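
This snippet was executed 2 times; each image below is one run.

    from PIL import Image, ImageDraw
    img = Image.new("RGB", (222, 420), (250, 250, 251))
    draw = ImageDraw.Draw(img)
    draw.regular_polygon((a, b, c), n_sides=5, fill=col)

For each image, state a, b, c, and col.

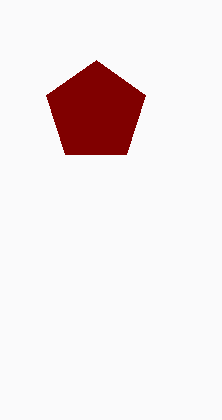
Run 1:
a = 96, b = 112, c = 52, col = 'maroon'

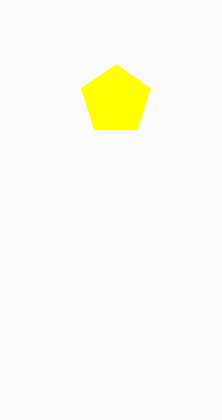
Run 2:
a = 116
b = 100
c = 36
col = 'yellow'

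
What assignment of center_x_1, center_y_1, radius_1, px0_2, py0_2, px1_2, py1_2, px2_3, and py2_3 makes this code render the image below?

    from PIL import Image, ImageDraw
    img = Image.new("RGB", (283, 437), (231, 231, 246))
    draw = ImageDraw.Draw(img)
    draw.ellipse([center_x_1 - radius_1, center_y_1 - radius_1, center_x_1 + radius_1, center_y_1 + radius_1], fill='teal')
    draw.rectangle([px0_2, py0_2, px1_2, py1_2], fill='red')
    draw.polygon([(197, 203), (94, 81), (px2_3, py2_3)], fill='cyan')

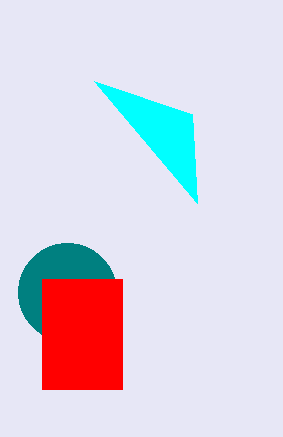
center_x_1 = 67
center_y_1 = 292
radius_1 = 49
px0_2 = 42
py0_2 = 279
px1_2 = 122
py1_2 = 389
px2_3 = 192
py2_3 = 114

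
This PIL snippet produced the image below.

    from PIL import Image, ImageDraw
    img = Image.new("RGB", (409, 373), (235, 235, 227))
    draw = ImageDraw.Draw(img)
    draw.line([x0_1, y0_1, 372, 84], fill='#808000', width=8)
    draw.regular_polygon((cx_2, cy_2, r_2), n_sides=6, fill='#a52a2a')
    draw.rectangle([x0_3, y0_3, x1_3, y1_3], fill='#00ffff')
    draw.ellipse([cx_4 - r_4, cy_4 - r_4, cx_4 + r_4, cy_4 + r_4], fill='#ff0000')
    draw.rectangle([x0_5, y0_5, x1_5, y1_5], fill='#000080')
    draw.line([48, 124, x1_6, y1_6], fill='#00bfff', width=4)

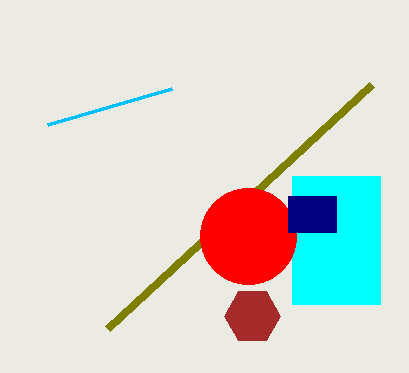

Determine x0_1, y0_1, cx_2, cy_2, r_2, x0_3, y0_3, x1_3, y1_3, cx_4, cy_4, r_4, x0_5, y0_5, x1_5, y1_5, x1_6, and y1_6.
x0_1 = 108; y0_1 = 328; cx_2 = 252; cy_2 = 316; r_2 = 28; x0_3 = 292; y0_3 = 176; x1_3 = 380; y1_3 = 304; cx_4 = 248; cy_4 = 236; r_4 = 48; x0_5 = 288; y0_5 = 196; x1_5 = 336; y1_5 = 232; x1_6 = 172; y1_6 = 88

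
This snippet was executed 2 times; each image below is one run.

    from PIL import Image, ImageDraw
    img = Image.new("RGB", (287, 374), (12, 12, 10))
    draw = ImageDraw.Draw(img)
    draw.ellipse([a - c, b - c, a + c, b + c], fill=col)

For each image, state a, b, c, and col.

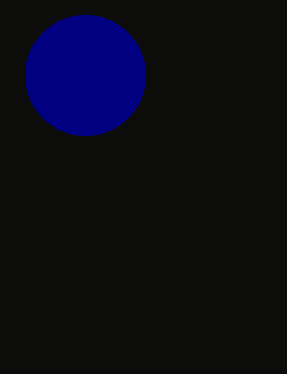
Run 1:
a = 85; b = 75; c = 60; col = 'navy'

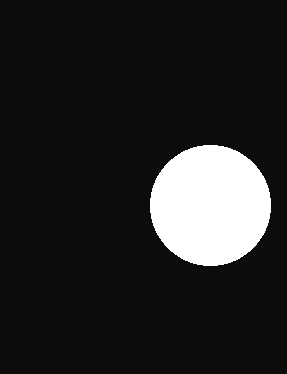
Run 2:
a = 210; b = 205; c = 60; col = 'white'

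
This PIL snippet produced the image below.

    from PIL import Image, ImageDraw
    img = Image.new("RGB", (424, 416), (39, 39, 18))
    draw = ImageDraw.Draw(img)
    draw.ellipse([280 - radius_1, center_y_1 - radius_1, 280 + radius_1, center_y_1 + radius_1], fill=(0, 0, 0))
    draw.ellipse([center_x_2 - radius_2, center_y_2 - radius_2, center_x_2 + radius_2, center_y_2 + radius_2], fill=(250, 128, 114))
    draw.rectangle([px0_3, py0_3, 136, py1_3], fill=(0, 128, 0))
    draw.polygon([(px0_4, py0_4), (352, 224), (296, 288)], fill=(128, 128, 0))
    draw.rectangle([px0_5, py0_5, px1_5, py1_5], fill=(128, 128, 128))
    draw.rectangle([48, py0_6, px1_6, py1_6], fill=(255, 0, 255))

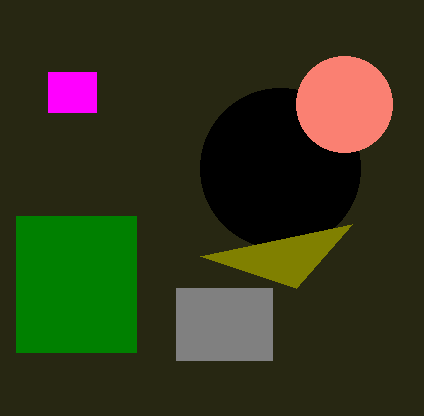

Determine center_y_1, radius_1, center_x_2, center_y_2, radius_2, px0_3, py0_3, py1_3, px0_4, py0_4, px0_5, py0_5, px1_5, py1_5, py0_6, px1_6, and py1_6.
center_y_1 = 168, radius_1 = 80, center_x_2 = 344, center_y_2 = 104, radius_2 = 48, px0_3 = 16, py0_3 = 216, py1_3 = 352, px0_4 = 200, py0_4 = 256, px0_5 = 176, py0_5 = 288, px1_5 = 272, py1_5 = 360, py0_6 = 72, px1_6 = 96, py1_6 = 112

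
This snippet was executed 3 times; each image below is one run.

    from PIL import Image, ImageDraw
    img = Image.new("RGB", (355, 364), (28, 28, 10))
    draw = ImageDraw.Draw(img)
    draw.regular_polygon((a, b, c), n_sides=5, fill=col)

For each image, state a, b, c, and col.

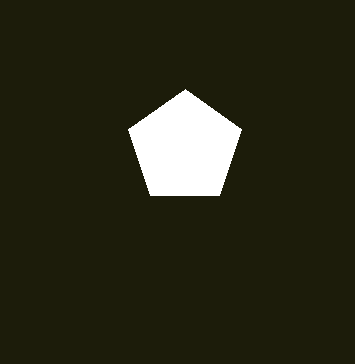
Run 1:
a = 185; b = 148; c = 59; col = 'white'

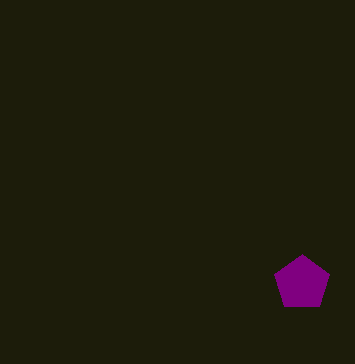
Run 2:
a = 302
b = 283
c = 29
col = 'purple'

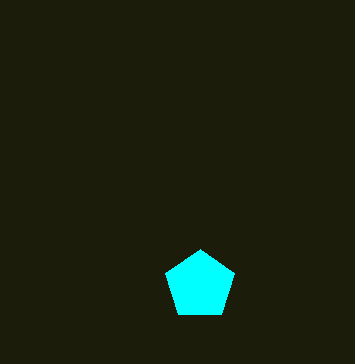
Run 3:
a = 200
b = 285
c = 36
col = 'cyan'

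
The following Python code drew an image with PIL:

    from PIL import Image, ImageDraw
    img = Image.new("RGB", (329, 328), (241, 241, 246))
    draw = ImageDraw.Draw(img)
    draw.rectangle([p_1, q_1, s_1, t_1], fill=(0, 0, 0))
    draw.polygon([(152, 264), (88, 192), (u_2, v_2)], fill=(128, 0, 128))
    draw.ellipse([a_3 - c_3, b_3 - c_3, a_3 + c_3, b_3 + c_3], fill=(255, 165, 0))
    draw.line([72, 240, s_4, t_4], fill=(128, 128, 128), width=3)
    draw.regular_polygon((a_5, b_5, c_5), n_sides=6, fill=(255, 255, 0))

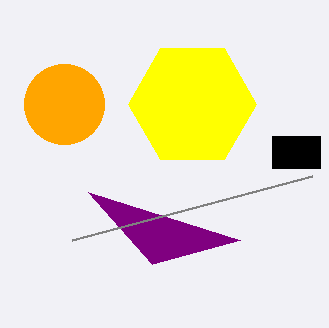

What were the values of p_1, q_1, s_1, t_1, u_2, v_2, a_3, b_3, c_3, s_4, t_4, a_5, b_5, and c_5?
p_1 = 272, q_1 = 136, s_1 = 320, t_1 = 168, u_2 = 240, v_2 = 240, a_3 = 64, b_3 = 104, c_3 = 40, s_4 = 312, t_4 = 176, a_5 = 192, b_5 = 104, c_5 = 64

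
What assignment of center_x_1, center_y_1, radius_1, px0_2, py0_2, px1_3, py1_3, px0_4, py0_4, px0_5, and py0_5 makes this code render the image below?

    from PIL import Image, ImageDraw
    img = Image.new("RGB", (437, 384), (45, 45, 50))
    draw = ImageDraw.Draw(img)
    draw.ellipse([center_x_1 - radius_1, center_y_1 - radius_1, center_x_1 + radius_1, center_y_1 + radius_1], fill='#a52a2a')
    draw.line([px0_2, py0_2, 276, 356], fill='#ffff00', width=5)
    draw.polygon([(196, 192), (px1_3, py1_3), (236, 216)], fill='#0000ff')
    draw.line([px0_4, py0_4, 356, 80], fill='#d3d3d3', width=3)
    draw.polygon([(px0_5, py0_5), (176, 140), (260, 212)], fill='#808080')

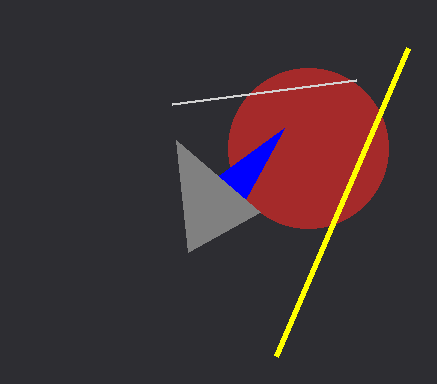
center_x_1 = 308, center_y_1 = 148, radius_1 = 80, px0_2 = 408, py0_2 = 48, px1_3 = 284, py1_3 = 128, px0_4 = 172, py0_4 = 104, px0_5 = 188, py0_5 = 252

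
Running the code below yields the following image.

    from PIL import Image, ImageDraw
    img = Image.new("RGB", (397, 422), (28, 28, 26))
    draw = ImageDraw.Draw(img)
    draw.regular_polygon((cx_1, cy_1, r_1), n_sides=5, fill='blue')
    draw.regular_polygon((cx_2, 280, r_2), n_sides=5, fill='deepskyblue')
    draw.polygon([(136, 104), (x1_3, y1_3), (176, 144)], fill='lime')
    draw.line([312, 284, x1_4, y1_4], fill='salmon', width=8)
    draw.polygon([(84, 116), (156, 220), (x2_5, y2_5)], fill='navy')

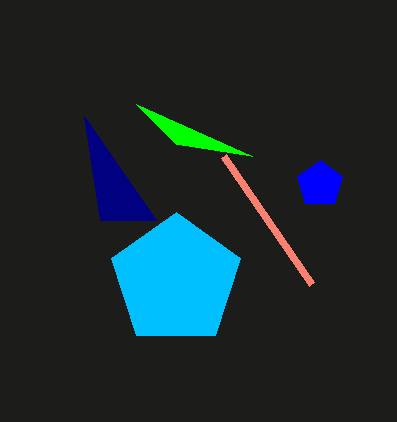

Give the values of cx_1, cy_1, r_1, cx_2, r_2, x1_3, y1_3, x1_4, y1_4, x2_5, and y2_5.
cx_1 = 320; cy_1 = 184; r_1 = 24; cx_2 = 176; r_2 = 68; x1_3 = 252; y1_3 = 156; x1_4 = 224; y1_4 = 156; x2_5 = 100; y2_5 = 220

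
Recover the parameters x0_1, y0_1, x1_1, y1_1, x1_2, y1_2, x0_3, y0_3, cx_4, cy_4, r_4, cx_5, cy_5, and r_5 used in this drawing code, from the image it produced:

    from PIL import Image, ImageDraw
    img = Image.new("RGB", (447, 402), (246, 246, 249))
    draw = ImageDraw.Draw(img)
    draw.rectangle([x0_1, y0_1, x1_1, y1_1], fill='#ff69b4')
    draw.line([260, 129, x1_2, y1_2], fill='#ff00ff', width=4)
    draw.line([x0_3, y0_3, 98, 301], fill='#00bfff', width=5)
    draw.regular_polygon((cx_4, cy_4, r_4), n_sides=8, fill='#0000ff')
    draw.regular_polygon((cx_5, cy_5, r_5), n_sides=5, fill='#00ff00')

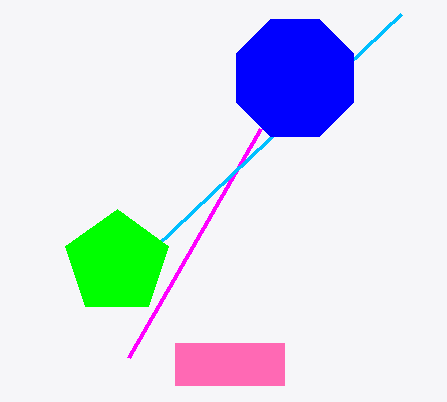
x0_1 = 175; y0_1 = 343; x1_1 = 284; y1_1 = 385; x1_2 = 128; y1_2 = 358; x0_3 = 401; y0_3 = 14; cx_4 = 295; cy_4 = 78; r_4 = 63; cx_5 = 117; cy_5 = 263; r_5 = 54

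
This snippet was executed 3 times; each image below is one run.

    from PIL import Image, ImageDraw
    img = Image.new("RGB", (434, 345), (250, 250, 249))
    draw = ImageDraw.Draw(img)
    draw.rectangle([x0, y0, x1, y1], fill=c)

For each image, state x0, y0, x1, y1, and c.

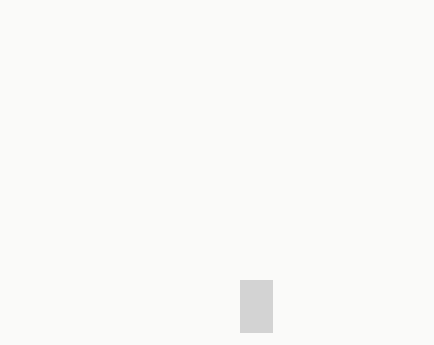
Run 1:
x0 = 240
y0 = 280
x1 = 272
y1 = 332
c = 'lightgray'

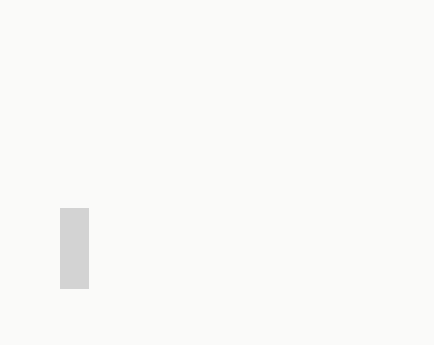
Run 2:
x0 = 60
y0 = 208
x1 = 88
y1 = 288
c = 'lightgray'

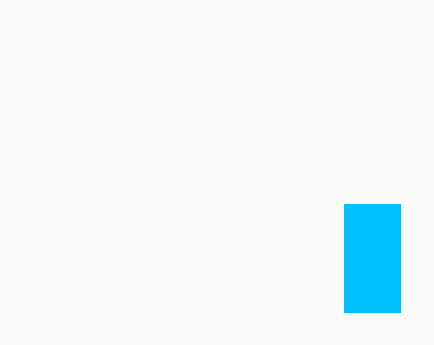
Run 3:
x0 = 344, y0 = 204, x1 = 400, y1 = 312, c = 'deepskyblue'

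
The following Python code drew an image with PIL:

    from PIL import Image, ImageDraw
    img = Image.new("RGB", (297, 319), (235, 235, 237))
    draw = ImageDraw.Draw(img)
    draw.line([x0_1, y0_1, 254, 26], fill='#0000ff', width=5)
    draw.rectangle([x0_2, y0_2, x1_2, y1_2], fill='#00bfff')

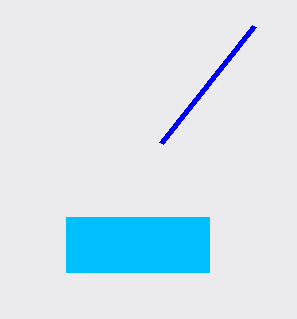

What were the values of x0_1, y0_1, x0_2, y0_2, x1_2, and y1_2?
x0_1 = 161; y0_1 = 143; x0_2 = 66; y0_2 = 217; x1_2 = 209; y1_2 = 272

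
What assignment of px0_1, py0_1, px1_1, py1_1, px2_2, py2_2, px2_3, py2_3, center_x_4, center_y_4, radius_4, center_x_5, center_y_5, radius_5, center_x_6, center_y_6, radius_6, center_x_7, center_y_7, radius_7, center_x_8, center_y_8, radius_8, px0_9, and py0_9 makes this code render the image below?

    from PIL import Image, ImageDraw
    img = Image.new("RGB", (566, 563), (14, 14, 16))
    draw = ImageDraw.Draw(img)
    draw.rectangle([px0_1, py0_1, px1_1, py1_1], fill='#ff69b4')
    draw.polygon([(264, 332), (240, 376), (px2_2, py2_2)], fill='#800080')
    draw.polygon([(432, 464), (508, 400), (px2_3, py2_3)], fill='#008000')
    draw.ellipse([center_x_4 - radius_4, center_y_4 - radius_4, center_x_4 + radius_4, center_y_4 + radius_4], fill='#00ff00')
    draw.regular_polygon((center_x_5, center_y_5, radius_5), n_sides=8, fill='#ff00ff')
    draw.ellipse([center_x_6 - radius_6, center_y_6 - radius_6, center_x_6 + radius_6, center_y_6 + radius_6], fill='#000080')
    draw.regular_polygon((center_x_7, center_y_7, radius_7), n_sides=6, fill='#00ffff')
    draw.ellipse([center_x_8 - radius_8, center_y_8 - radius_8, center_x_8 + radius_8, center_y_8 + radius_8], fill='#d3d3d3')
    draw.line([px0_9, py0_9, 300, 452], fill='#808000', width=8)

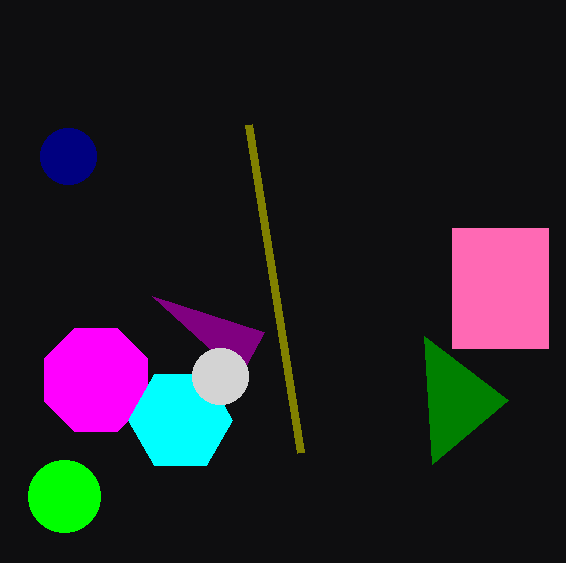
px0_1 = 452, py0_1 = 228, px1_1 = 548, py1_1 = 348, px2_2 = 152, py2_2 = 296, px2_3 = 424, py2_3 = 336, center_x_4 = 64, center_y_4 = 496, radius_4 = 36, center_x_5 = 96, center_y_5 = 380, radius_5 = 56, center_x_6 = 68, center_y_6 = 156, radius_6 = 28, center_x_7 = 180, center_y_7 = 420, radius_7 = 52, center_x_8 = 220, center_y_8 = 376, radius_8 = 28, px0_9 = 248, py0_9 = 124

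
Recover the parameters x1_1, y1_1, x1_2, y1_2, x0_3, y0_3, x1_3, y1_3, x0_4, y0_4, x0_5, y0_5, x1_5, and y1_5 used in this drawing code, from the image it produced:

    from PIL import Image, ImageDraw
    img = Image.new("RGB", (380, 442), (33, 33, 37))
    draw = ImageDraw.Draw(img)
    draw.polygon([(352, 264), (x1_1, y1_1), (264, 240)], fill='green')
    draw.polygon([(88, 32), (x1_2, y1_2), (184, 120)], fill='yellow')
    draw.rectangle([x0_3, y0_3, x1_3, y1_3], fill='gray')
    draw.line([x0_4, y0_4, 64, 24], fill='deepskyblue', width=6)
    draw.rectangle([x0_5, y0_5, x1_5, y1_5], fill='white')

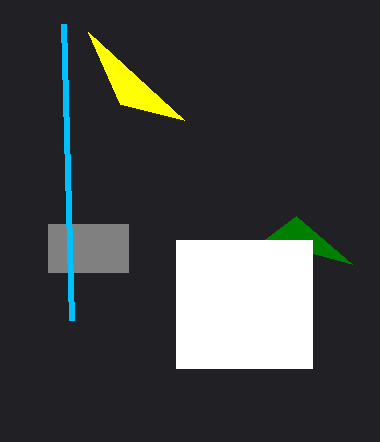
x1_1 = 296, y1_1 = 216, x1_2 = 120, y1_2 = 104, x0_3 = 48, y0_3 = 224, x1_3 = 128, y1_3 = 272, x0_4 = 72, y0_4 = 320, x0_5 = 176, y0_5 = 240, x1_5 = 312, y1_5 = 368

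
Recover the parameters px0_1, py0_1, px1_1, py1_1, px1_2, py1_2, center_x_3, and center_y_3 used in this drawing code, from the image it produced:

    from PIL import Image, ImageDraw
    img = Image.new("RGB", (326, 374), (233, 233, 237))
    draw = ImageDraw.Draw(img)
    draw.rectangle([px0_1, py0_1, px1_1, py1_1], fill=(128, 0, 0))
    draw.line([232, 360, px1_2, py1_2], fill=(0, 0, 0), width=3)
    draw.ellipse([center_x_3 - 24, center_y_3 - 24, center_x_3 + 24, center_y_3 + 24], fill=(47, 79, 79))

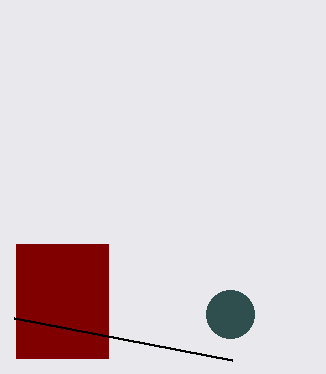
px0_1 = 16; py0_1 = 244; px1_1 = 108; py1_1 = 358; px1_2 = 14; py1_2 = 318; center_x_3 = 230; center_y_3 = 314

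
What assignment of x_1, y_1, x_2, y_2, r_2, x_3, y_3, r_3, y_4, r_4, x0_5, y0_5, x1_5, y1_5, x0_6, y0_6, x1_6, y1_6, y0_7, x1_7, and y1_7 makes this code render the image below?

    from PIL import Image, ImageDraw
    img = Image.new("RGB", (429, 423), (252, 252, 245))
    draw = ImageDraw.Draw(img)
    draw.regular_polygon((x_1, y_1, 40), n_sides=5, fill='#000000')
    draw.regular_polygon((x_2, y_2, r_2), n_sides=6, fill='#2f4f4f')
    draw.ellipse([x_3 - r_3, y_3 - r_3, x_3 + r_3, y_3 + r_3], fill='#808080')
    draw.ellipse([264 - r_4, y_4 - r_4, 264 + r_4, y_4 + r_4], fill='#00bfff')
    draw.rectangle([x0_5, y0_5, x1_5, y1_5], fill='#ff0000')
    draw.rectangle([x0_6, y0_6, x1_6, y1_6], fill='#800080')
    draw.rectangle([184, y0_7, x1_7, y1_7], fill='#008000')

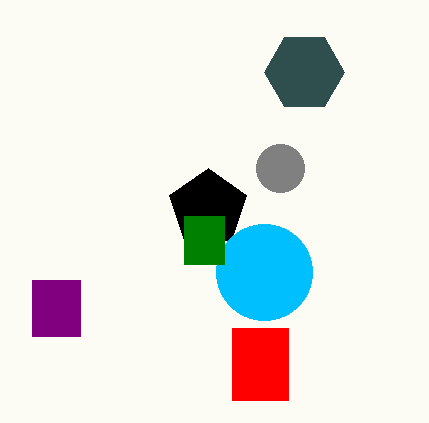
x_1 = 208, y_1 = 208, x_2 = 304, y_2 = 72, r_2 = 40, x_3 = 280, y_3 = 168, r_3 = 24, y_4 = 272, r_4 = 48, x0_5 = 232, y0_5 = 328, x1_5 = 288, y1_5 = 400, x0_6 = 32, y0_6 = 280, x1_6 = 80, y1_6 = 336, y0_7 = 216, x1_7 = 224, y1_7 = 264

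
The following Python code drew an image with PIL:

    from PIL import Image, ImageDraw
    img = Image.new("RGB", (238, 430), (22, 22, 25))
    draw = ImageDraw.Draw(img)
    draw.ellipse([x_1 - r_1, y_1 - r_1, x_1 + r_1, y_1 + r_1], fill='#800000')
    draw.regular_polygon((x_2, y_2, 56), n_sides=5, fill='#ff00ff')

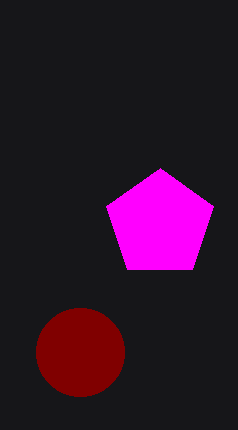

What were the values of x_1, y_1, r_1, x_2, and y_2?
x_1 = 80, y_1 = 352, r_1 = 44, x_2 = 160, y_2 = 224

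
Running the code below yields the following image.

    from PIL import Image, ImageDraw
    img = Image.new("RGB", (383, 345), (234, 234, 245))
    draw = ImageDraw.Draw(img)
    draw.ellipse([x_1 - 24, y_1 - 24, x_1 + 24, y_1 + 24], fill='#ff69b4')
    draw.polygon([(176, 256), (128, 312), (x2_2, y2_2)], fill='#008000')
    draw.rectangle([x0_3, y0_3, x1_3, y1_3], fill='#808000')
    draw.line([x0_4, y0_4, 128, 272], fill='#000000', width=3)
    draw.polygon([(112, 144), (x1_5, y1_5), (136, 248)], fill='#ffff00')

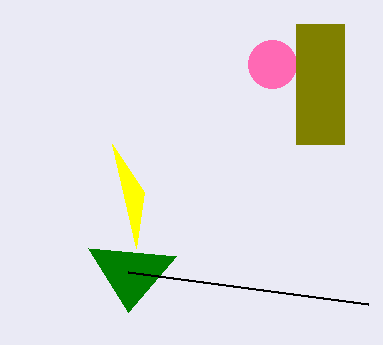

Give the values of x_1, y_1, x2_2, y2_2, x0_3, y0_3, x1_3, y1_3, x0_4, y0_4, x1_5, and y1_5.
x_1 = 272
y_1 = 64
x2_2 = 88
y2_2 = 248
x0_3 = 296
y0_3 = 24
x1_3 = 344
y1_3 = 144
x0_4 = 368
y0_4 = 304
x1_5 = 144
y1_5 = 192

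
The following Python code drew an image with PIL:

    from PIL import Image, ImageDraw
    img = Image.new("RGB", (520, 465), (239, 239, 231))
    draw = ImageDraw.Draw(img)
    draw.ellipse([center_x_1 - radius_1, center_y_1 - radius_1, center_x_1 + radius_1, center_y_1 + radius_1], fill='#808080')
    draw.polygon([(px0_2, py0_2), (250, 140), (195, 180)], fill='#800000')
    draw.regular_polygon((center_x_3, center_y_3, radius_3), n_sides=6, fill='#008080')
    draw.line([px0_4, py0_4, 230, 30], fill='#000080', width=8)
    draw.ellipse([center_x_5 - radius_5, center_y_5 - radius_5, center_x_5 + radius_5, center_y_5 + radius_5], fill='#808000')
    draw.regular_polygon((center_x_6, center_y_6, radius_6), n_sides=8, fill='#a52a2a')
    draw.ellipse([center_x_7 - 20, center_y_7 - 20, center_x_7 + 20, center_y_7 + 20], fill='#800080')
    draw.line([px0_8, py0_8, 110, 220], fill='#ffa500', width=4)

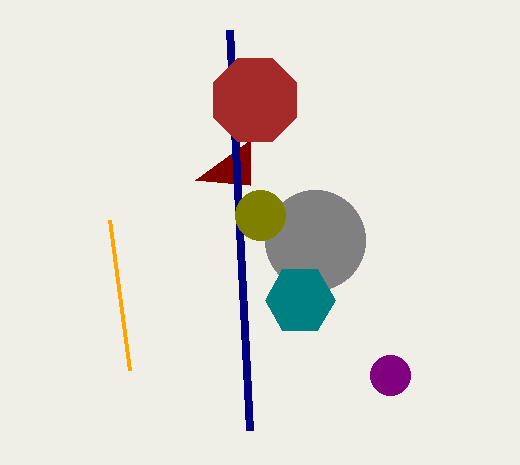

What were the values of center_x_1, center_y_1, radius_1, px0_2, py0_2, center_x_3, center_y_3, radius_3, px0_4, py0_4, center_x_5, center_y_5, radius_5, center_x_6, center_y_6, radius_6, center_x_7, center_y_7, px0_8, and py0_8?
center_x_1 = 315; center_y_1 = 240; radius_1 = 50; px0_2 = 250; py0_2 = 185; center_x_3 = 300; center_y_3 = 300; radius_3 = 35; px0_4 = 250; py0_4 = 430; center_x_5 = 260; center_y_5 = 215; radius_5 = 25; center_x_6 = 255; center_y_6 = 100; radius_6 = 45; center_x_7 = 390; center_y_7 = 375; px0_8 = 130; py0_8 = 370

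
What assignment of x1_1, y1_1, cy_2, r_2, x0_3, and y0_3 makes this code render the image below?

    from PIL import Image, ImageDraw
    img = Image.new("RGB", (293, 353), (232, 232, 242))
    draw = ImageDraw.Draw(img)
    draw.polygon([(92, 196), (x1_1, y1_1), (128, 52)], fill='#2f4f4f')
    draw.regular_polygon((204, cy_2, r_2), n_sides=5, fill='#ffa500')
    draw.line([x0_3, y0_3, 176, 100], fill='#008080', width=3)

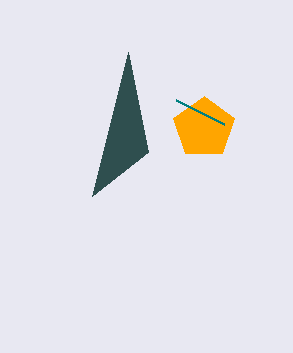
x1_1 = 148; y1_1 = 152; cy_2 = 128; r_2 = 32; x0_3 = 224; y0_3 = 124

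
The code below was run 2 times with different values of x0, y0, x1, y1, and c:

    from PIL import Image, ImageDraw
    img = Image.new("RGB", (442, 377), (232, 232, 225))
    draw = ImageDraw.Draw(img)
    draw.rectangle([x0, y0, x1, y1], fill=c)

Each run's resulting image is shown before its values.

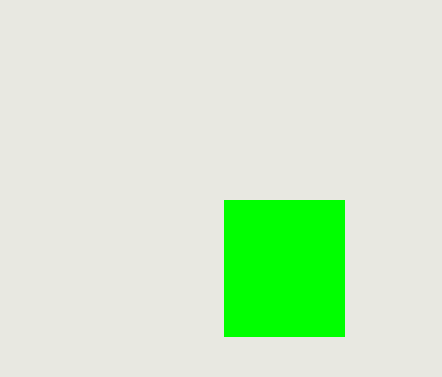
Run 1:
x0 = 224; y0 = 200; x1 = 344; y1 = 336; c = 'lime'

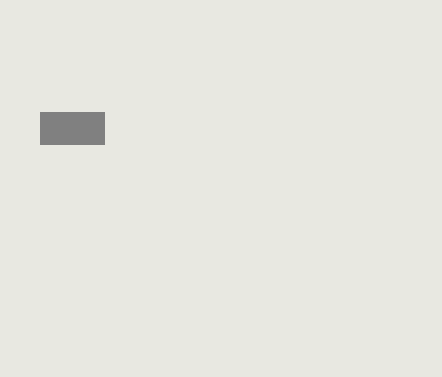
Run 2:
x0 = 40; y0 = 112; x1 = 104; y1 = 144; c = 'gray'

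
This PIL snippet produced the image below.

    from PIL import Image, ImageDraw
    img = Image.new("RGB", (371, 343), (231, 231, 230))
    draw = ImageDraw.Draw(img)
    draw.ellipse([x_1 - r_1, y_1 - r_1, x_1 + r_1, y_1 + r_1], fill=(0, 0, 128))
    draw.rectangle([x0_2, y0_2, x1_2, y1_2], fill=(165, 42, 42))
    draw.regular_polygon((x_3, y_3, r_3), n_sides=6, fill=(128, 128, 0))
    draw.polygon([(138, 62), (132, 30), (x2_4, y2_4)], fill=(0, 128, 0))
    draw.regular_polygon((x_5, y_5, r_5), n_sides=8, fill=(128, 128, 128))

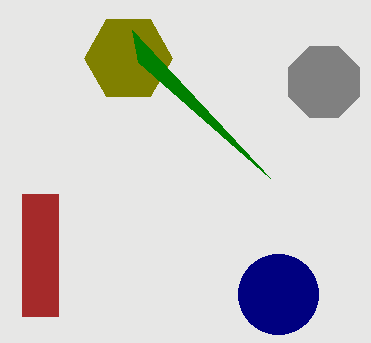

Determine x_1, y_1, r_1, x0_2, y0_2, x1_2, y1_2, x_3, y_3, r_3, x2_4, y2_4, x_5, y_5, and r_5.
x_1 = 278
y_1 = 294
r_1 = 40
x0_2 = 22
y0_2 = 194
x1_2 = 58
y1_2 = 316
x_3 = 128
y_3 = 58
r_3 = 44
x2_4 = 270
y2_4 = 178
x_5 = 324
y_5 = 82
r_5 = 38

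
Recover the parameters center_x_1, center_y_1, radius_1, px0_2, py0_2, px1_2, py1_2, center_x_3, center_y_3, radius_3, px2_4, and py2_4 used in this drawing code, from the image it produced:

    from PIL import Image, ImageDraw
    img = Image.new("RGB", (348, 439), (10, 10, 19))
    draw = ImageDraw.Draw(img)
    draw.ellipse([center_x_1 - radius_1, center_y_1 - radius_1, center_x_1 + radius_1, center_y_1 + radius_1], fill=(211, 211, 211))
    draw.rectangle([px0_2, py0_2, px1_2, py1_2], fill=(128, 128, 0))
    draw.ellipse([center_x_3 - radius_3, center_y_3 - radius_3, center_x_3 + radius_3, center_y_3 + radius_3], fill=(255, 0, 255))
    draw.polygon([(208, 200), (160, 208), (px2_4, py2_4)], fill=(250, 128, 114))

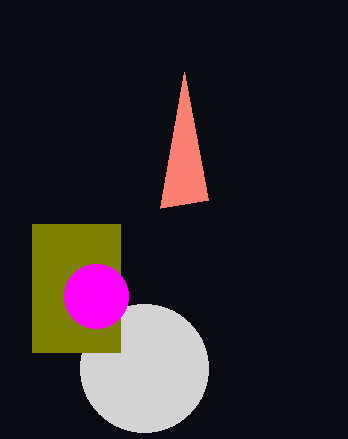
center_x_1 = 144
center_y_1 = 368
radius_1 = 64
px0_2 = 32
py0_2 = 224
px1_2 = 120
py1_2 = 352
center_x_3 = 96
center_y_3 = 296
radius_3 = 32
px2_4 = 184
py2_4 = 72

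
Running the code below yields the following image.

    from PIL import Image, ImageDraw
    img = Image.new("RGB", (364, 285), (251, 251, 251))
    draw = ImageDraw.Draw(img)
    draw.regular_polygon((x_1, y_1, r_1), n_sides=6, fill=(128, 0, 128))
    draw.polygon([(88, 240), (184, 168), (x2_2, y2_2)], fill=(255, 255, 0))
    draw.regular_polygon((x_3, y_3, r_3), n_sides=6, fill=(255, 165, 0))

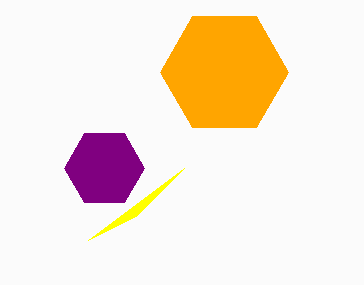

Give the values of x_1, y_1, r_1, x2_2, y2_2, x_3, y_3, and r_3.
x_1 = 104
y_1 = 168
r_1 = 40
x2_2 = 136
y2_2 = 216
x_3 = 224
y_3 = 72
r_3 = 64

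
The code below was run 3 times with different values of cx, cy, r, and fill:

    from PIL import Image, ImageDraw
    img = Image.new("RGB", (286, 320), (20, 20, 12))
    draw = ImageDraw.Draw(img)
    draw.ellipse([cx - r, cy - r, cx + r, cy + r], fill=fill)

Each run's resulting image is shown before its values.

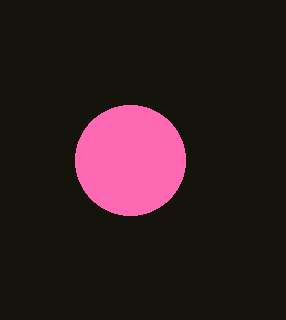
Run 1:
cx = 130; cy = 160; r = 55; fill = 'hotpink'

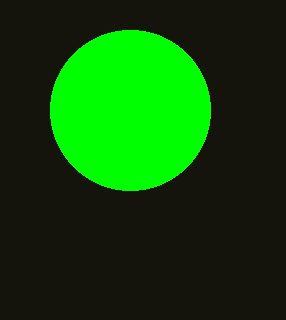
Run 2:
cx = 130, cy = 110, r = 80, fill = 'lime'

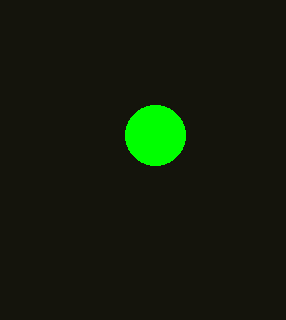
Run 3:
cx = 155; cy = 135; r = 30; fill = 'lime'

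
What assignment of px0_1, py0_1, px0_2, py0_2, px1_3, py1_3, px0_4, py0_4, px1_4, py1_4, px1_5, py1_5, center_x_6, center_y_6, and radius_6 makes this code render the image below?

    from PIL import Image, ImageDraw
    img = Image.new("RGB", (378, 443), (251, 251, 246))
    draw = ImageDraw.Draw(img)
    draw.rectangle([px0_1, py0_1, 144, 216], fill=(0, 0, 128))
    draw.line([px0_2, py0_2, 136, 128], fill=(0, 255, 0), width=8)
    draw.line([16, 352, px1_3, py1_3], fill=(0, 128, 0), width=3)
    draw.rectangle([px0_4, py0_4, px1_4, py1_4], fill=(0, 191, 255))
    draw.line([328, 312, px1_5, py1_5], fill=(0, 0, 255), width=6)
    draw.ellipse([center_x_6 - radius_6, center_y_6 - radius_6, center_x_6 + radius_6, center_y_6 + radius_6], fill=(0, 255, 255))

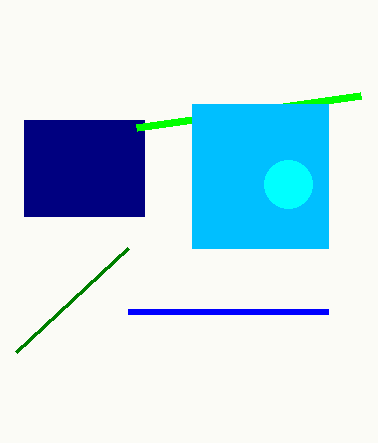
px0_1 = 24; py0_1 = 120; px0_2 = 360; py0_2 = 96; px1_3 = 128; py1_3 = 248; px0_4 = 192; py0_4 = 104; px1_4 = 328; py1_4 = 248; px1_5 = 128; py1_5 = 312; center_x_6 = 288; center_y_6 = 184; radius_6 = 24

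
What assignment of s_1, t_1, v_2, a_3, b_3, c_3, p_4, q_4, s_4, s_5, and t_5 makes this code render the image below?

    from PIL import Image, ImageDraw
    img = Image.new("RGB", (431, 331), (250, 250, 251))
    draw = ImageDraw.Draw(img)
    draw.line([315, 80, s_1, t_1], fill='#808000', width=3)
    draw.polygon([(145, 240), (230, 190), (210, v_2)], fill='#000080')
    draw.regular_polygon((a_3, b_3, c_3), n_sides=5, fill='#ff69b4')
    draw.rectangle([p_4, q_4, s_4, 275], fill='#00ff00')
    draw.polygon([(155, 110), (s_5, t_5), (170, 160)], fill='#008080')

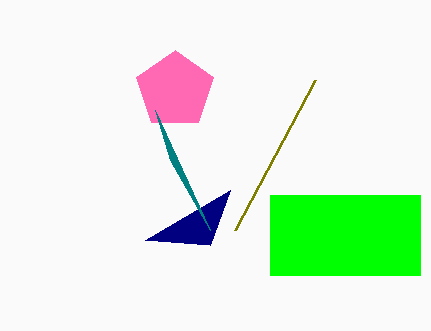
s_1 = 235, t_1 = 230, v_2 = 245, a_3 = 175, b_3 = 90, c_3 = 40, p_4 = 270, q_4 = 195, s_4 = 420, s_5 = 210, t_5 = 230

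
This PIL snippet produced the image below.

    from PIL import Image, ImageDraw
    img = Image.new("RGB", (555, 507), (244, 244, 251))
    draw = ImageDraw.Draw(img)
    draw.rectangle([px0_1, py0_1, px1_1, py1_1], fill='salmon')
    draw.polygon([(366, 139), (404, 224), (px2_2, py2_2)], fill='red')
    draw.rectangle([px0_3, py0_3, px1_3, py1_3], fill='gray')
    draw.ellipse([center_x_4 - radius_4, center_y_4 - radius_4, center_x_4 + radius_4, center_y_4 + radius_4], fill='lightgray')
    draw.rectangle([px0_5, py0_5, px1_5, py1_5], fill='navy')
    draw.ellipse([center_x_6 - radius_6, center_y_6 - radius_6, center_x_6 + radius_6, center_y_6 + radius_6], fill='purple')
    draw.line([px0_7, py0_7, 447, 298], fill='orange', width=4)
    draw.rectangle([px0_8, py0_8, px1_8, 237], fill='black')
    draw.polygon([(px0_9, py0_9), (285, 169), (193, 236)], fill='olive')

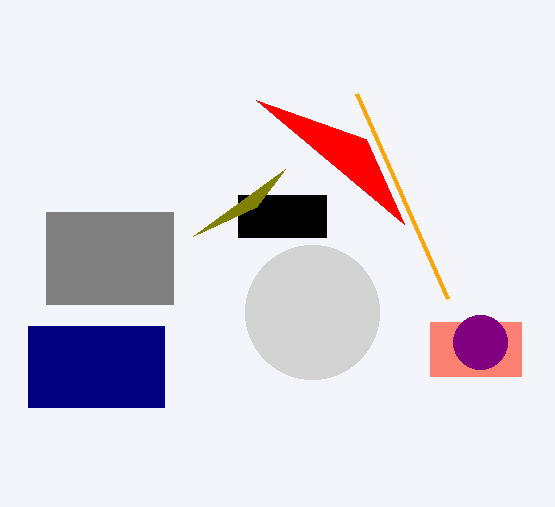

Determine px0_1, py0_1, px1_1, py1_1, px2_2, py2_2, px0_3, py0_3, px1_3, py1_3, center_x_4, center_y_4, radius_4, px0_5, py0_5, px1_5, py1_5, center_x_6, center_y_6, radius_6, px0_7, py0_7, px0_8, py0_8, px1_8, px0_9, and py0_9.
px0_1 = 430; py0_1 = 322; px1_1 = 521; py1_1 = 376; px2_2 = 256; py2_2 = 100; px0_3 = 46; py0_3 = 212; px1_3 = 173; py1_3 = 304; center_x_4 = 312; center_y_4 = 312; radius_4 = 67; px0_5 = 28; py0_5 = 326; px1_5 = 164; py1_5 = 407; center_x_6 = 480; center_y_6 = 342; radius_6 = 27; px0_7 = 356; py0_7 = 93; px0_8 = 238; py0_8 = 195; px1_8 = 326; px0_9 = 256; py0_9 = 207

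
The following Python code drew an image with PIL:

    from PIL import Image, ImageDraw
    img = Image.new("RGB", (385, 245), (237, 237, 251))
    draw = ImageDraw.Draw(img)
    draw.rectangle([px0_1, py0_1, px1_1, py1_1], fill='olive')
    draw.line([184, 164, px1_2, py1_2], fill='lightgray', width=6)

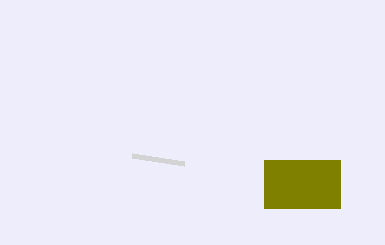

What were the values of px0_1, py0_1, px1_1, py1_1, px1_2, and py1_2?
px0_1 = 264, py0_1 = 160, px1_1 = 340, py1_1 = 208, px1_2 = 132, py1_2 = 156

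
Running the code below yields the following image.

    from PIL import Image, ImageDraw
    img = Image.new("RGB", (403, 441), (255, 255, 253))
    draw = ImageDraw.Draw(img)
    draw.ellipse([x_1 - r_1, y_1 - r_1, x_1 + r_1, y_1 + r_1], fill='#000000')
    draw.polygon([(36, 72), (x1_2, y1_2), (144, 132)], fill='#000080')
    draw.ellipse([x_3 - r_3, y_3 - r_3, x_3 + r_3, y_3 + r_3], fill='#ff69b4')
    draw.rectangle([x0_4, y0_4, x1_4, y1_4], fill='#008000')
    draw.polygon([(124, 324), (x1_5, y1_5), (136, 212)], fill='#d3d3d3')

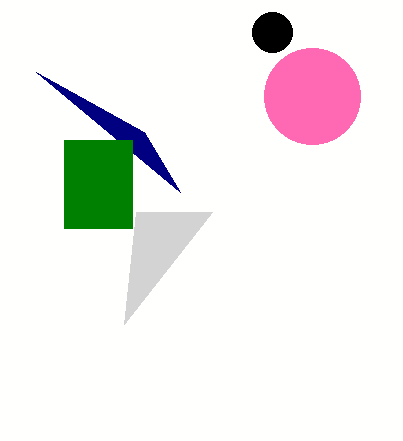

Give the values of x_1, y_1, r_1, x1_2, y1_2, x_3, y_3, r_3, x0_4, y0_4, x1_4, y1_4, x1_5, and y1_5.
x_1 = 272; y_1 = 32; r_1 = 20; x1_2 = 180; y1_2 = 192; x_3 = 312; y_3 = 96; r_3 = 48; x0_4 = 64; y0_4 = 140; x1_4 = 132; y1_4 = 228; x1_5 = 212; y1_5 = 212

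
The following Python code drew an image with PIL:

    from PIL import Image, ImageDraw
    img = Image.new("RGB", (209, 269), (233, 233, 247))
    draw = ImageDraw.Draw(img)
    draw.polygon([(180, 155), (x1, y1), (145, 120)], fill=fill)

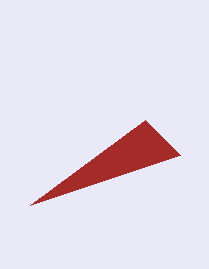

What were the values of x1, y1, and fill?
x1 = 30, y1 = 205, fill = 'brown'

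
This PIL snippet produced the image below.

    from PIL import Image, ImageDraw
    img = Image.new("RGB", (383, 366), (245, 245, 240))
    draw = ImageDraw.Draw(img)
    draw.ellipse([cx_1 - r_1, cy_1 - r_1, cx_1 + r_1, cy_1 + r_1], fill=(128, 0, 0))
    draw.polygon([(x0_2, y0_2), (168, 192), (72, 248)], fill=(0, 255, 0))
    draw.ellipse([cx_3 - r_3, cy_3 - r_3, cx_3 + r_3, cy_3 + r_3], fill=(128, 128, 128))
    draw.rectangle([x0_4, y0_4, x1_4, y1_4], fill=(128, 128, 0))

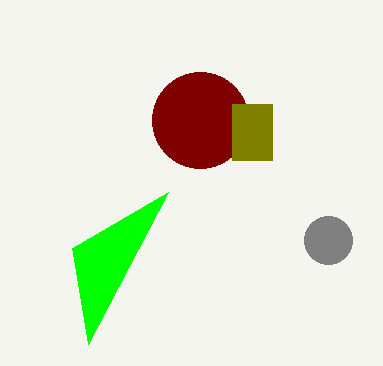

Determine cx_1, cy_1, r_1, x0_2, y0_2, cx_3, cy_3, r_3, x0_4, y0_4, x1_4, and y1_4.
cx_1 = 200, cy_1 = 120, r_1 = 48, x0_2 = 88, y0_2 = 344, cx_3 = 328, cy_3 = 240, r_3 = 24, x0_4 = 232, y0_4 = 104, x1_4 = 272, y1_4 = 160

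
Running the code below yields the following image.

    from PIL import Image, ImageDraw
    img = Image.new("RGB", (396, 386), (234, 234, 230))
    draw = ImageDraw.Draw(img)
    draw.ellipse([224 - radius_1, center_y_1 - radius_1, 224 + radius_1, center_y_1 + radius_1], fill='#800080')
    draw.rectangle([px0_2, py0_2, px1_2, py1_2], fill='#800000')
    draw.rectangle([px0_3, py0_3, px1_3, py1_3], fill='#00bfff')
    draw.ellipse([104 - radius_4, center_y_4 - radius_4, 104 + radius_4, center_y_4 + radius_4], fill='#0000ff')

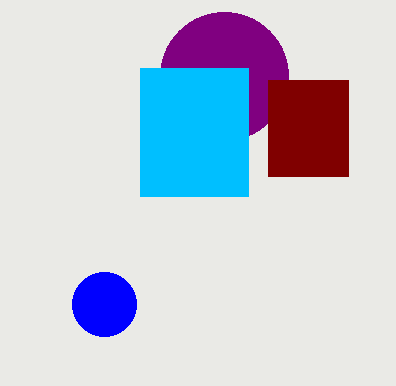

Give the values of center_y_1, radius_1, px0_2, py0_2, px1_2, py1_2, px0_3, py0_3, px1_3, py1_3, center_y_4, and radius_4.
center_y_1 = 76; radius_1 = 64; px0_2 = 268; py0_2 = 80; px1_2 = 348; py1_2 = 176; px0_3 = 140; py0_3 = 68; px1_3 = 248; py1_3 = 196; center_y_4 = 304; radius_4 = 32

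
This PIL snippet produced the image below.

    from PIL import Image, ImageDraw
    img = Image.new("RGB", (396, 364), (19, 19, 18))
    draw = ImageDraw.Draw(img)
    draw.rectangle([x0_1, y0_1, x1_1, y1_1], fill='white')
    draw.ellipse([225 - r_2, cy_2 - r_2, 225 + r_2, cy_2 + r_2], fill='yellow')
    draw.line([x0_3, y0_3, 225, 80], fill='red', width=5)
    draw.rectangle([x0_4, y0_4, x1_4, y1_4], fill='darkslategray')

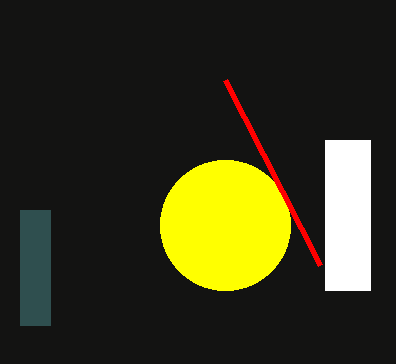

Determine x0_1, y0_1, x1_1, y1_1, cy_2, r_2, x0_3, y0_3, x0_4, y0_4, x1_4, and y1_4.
x0_1 = 325; y0_1 = 140; x1_1 = 370; y1_1 = 290; cy_2 = 225; r_2 = 65; x0_3 = 320; y0_3 = 265; x0_4 = 20; y0_4 = 210; x1_4 = 50; y1_4 = 325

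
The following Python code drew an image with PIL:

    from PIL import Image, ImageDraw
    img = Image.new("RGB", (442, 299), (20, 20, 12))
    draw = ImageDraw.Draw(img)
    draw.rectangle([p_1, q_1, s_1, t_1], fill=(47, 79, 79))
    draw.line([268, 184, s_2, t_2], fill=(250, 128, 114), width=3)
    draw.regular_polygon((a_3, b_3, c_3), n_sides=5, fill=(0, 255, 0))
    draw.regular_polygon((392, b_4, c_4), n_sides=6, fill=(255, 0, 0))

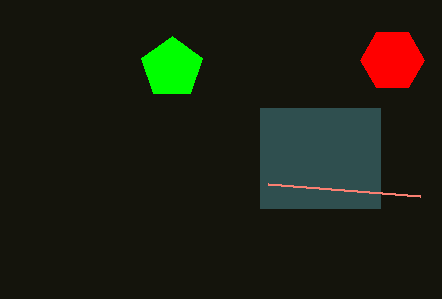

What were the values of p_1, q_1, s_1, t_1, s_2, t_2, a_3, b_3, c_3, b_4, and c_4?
p_1 = 260; q_1 = 108; s_1 = 380; t_1 = 208; s_2 = 420; t_2 = 196; a_3 = 172; b_3 = 68; c_3 = 32; b_4 = 60; c_4 = 32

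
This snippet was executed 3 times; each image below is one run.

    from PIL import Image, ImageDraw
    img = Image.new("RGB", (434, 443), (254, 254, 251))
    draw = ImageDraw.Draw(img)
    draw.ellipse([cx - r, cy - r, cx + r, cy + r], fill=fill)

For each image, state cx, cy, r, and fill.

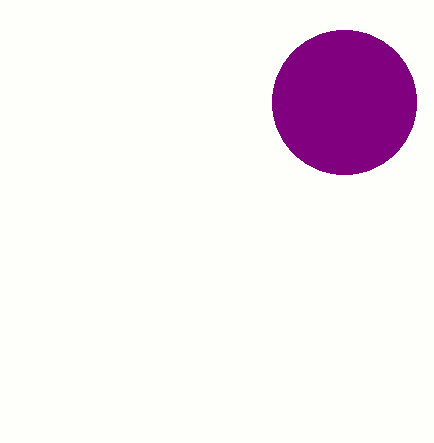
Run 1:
cx = 344
cy = 102
r = 72
fill = 'purple'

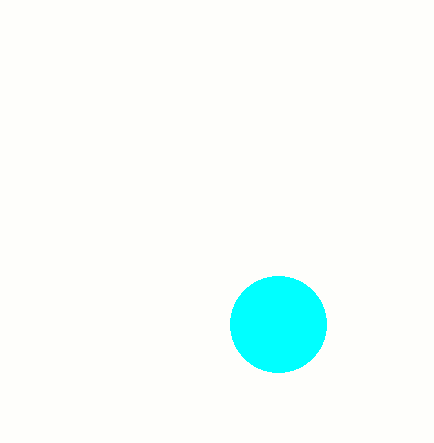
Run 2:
cx = 278; cy = 324; r = 48; fill = 'cyan'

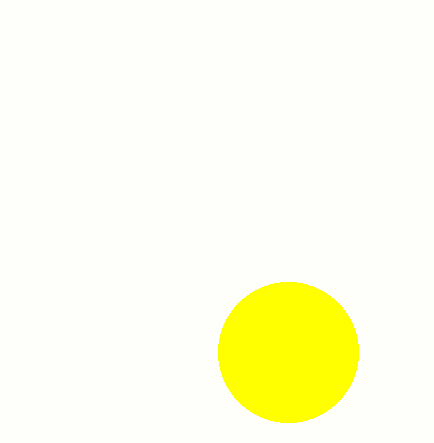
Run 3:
cx = 288
cy = 352
r = 70
fill = 'yellow'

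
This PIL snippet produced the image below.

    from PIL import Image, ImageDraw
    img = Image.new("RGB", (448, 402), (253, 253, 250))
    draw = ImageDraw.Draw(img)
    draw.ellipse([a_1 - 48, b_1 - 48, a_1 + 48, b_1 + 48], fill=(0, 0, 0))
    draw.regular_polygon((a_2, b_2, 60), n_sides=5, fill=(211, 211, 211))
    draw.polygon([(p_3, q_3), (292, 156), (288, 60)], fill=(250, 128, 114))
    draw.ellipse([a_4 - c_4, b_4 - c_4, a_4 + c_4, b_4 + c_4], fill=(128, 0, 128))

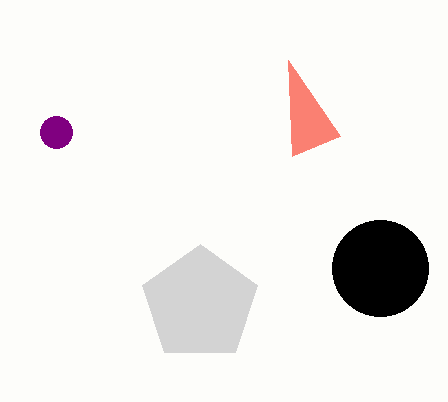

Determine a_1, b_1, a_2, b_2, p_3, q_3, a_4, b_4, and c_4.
a_1 = 380, b_1 = 268, a_2 = 200, b_2 = 304, p_3 = 340, q_3 = 136, a_4 = 56, b_4 = 132, c_4 = 16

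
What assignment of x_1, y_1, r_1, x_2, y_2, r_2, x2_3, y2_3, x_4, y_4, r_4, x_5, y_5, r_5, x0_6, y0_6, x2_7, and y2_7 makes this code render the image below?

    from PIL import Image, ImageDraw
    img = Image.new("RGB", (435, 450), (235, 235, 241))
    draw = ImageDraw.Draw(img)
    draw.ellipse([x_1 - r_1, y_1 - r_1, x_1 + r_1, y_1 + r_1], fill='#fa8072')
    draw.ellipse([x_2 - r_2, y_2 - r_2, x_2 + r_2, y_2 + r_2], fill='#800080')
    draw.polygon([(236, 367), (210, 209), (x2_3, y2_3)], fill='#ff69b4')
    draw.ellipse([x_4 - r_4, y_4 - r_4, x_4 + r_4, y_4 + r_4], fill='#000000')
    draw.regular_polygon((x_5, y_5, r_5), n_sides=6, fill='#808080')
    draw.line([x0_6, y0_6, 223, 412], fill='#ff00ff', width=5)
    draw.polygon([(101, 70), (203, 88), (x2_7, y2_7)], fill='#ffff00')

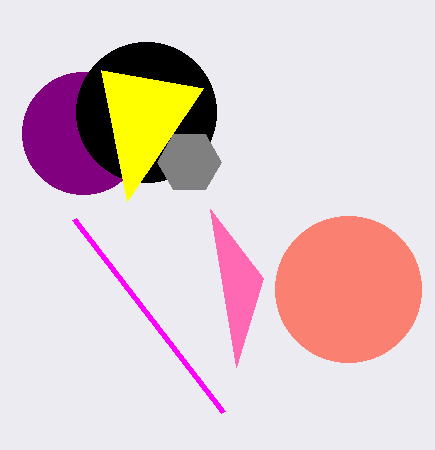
x_1 = 348; y_1 = 289; r_1 = 73; x_2 = 83; y_2 = 133; r_2 = 61; x2_3 = 263; y2_3 = 278; x_4 = 146; y_4 = 112; r_4 = 70; x_5 = 189; y_5 = 162; r_5 = 32; x0_6 = 74; y0_6 = 219; x2_7 = 127; y2_7 = 201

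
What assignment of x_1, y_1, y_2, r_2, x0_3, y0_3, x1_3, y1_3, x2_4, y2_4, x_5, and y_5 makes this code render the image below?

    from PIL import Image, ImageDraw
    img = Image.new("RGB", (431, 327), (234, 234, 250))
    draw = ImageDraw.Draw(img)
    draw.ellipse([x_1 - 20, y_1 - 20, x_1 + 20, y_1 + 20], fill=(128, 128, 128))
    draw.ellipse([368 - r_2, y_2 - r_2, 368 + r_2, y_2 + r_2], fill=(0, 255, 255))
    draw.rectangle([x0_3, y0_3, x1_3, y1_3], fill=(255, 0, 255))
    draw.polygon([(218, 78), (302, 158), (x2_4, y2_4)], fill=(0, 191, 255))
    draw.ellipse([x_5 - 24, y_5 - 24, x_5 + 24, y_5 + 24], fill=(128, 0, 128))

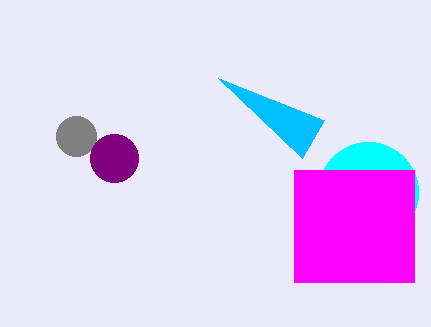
x_1 = 76, y_1 = 136, y_2 = 192, r_2 = 50, x0_3 = 294, y0_3 = 170, x1_3 = 414, y1_3 = 282, x2_4 = 324, y2_4 = 120, x_5 = 114, y_5 = 158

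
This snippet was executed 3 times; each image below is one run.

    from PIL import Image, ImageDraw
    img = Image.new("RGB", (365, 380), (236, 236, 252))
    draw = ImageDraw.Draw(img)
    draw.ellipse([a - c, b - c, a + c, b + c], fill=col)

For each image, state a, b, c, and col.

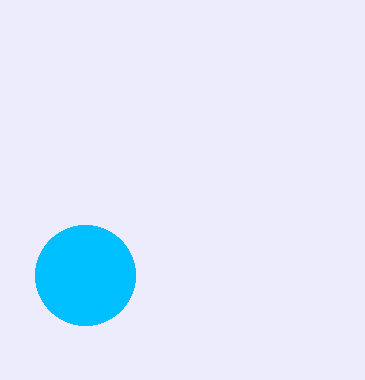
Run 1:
a = 85, b = 275, c = 50, col = 'deepskyblue'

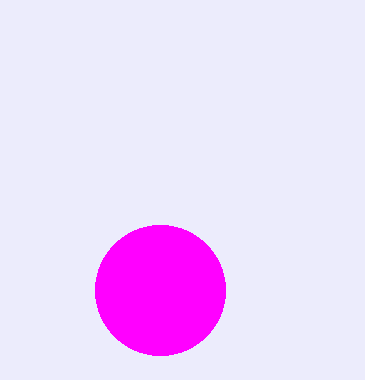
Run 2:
a = 160
b = 290
c = 65
col = 'magenta'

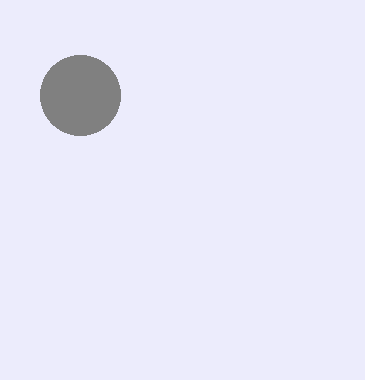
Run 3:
a = 80; b = 95; c = 40; col = 'gray'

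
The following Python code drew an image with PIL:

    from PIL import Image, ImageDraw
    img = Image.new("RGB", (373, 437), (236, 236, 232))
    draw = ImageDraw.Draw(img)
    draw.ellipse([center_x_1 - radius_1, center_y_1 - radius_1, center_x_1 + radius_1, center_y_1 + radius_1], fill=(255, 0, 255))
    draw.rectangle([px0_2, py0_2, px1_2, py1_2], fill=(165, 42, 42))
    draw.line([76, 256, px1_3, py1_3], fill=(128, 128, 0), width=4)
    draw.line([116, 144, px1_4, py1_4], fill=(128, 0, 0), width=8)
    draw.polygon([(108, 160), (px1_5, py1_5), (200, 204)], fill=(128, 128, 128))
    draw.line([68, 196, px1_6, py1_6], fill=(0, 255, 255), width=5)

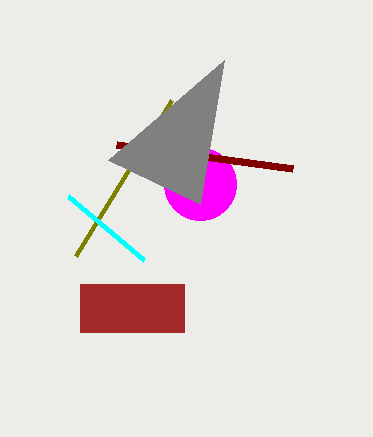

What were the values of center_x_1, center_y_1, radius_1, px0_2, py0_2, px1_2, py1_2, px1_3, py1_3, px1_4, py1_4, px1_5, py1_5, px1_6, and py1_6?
center_x_1 = 200
center_y_1 = 184
radius_1 = 36
px0_2 = 80
py0_2 = 284
px1_2 = 184
py1_2 = 332
px1_3 = 172
py1_3 = 100
px1_4 = 292
py1_4 = 168
px1_5 = 224
py1_5 = 60
px1_6 = 144
py1_6 = 260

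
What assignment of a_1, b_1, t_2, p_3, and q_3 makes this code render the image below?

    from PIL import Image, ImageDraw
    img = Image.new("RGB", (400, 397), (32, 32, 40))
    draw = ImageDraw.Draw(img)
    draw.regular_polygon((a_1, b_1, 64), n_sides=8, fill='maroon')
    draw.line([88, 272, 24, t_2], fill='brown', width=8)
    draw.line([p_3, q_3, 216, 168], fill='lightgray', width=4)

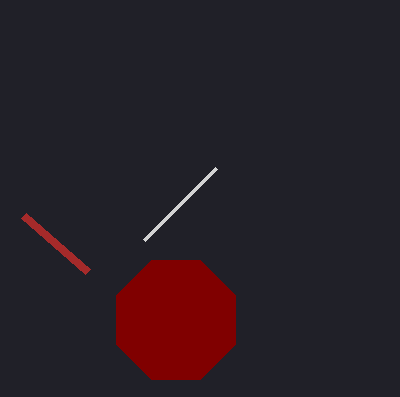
a_1 = 176; b_1 = 320; t_2 = 216; p_3 = 144; q_3 = 240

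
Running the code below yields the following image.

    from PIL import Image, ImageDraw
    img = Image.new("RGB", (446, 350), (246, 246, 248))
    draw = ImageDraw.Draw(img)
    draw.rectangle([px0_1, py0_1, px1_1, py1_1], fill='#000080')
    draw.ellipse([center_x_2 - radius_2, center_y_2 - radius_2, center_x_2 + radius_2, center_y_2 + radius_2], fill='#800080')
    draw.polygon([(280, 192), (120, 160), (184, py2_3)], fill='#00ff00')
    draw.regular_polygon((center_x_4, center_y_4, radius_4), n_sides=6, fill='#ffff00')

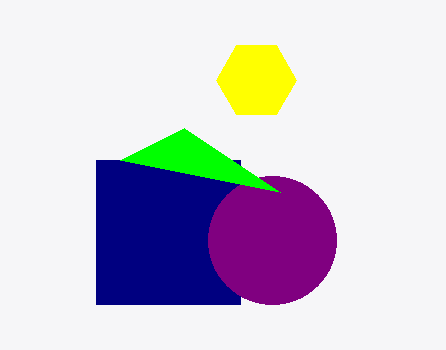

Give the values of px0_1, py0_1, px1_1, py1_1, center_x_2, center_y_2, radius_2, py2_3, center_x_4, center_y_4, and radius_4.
px0_1 = 96, py0_1 = 160, px1_1 = 240, py1_1 = 304, center_x_2 = 272, center_y_2 = 240, radius_2 = 64, py2_3 = 128, center_x_4 = 256, center_y_4 = 80, radius_4 = 40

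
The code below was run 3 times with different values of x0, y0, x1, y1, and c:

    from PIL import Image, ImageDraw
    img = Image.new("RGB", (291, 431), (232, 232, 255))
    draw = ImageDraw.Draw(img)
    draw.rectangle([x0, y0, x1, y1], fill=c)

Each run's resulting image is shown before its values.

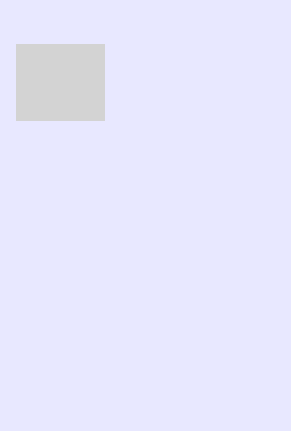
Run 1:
x0 = 16
y0 = 44
x1 = 104
y1 = 120
c = 'lightgray'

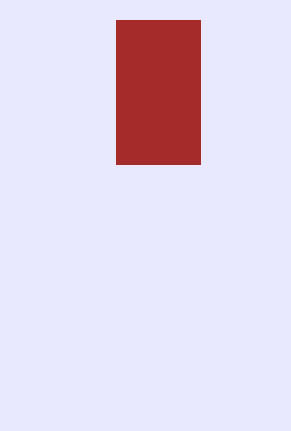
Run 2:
x0 = 116
y0 = 20
x1 = 200
y1 = 164
c = 'brown'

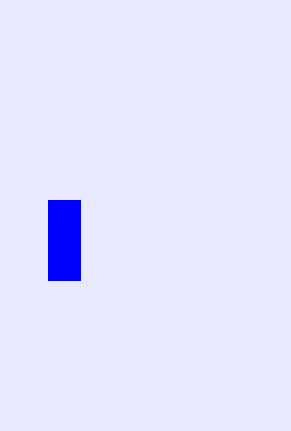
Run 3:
x0 = 48
y0 = 200
x1 = 80
y1 = 280
c = 'blue'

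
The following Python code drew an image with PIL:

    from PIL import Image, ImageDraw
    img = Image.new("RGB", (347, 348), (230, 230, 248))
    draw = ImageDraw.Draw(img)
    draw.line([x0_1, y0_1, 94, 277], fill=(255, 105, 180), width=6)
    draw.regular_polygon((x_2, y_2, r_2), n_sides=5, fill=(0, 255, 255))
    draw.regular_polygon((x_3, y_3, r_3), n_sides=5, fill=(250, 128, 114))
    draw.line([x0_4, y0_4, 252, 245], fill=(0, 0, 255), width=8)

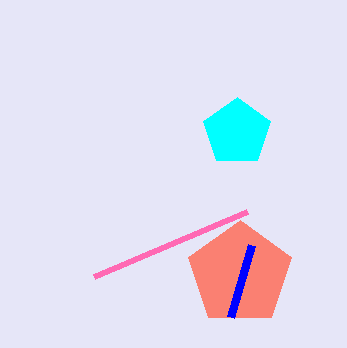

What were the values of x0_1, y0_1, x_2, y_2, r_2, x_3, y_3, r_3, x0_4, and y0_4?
x0_1 = 247; y0_1 = 212; x_2 = 237; y_2 = 132; r_2 = 35; x_3 = 240; y_3 = 274; r_3 = 54; x0_4 = 231; y0_4 = 317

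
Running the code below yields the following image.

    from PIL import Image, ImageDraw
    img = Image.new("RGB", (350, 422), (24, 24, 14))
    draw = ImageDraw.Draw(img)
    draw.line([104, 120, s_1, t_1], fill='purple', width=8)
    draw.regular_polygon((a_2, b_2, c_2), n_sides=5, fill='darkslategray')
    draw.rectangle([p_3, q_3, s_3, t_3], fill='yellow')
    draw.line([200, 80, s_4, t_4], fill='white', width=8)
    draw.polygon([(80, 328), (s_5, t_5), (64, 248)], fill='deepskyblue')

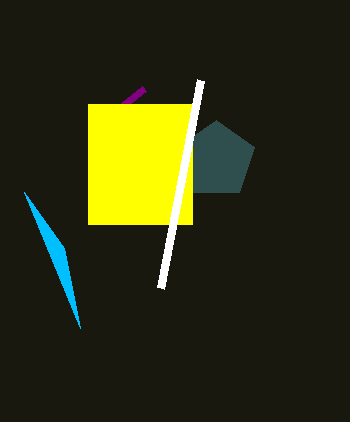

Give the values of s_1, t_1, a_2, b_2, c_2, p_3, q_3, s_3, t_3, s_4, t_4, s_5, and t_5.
s_1 = 144
t_1 = 88
a_2 = 216
b_2 = 160
c_2 = 40
p_3 = 88
q_3 = 104
s_3 = 192
t_3 = 224
s_4 = 160
t_4 = 288
s_5 = 24
t_5 = 192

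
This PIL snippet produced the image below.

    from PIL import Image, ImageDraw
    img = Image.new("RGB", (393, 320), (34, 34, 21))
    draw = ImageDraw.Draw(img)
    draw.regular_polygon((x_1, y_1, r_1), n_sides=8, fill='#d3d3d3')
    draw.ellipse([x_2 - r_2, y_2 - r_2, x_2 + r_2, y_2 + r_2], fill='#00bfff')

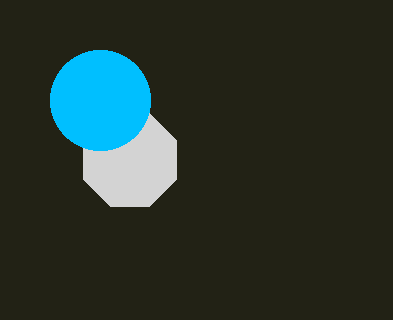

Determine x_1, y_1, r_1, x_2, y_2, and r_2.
x_1 = 130, y_1 = 160, r_1 = 50, x_2 = 100, y_2 = 100, r_2 = 50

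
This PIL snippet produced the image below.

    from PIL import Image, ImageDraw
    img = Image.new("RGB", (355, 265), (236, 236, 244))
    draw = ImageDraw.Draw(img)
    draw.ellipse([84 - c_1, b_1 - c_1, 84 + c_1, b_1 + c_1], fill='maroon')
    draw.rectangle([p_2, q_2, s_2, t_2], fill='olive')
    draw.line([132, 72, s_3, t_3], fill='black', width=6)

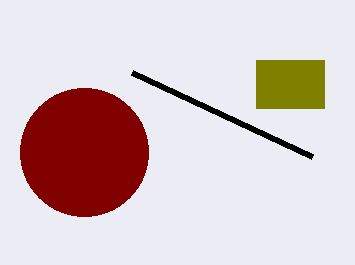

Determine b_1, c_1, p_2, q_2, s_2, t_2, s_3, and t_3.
b_1 = 152, c_1 = 64, p_2 = 256, q_2 = 60, s_2 = 324, t_2 = 108, s_3 = 312, t_3 = 156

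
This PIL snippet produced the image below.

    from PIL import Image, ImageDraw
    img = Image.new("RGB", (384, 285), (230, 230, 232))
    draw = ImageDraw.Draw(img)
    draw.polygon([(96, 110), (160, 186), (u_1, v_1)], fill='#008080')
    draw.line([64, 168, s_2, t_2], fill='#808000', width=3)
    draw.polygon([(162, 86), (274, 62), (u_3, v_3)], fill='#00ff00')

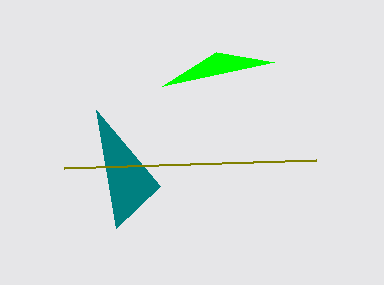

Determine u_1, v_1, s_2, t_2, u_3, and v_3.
u_1 = 116, v_1 = 228, s_2 = 316, t_2 = 160, u_3 = 216, v_3 = 52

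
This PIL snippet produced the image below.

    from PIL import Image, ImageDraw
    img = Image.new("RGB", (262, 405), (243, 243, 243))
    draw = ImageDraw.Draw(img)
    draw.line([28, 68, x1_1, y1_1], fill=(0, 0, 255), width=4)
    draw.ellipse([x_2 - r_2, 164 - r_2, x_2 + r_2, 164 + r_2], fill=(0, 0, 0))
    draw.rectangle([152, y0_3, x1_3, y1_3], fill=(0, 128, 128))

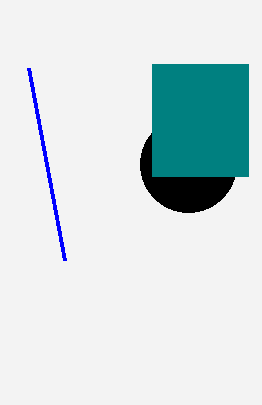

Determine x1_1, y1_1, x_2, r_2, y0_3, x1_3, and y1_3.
x1_1 = 64; y1_1 = 260; x_2 = 188; r_2 = 48; y0_3 = 64; x1_3 = 248; y1_3 = 176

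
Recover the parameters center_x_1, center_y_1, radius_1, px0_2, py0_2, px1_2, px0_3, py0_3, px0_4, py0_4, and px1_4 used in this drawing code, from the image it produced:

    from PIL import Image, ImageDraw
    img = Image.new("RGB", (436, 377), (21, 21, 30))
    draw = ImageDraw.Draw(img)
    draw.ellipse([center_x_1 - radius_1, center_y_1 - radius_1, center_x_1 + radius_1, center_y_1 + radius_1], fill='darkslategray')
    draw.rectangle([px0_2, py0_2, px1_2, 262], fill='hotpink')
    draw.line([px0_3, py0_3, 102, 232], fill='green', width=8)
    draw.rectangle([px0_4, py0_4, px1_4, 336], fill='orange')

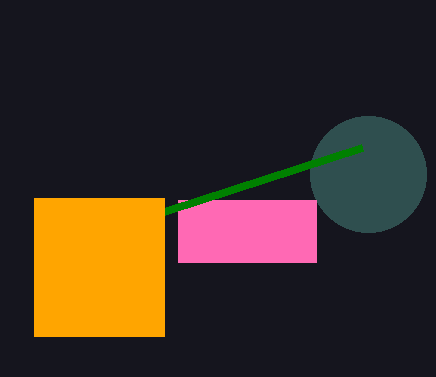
center_x_1 = 368, center_y_1 = 174, radius_1 = 58, px0_2 = 178, py0_2 = 200, px1_2 = 316, px0_3 = 362, py0_3 = 148, px0_4 = 34, py0_4 = 198, px1_4 = 164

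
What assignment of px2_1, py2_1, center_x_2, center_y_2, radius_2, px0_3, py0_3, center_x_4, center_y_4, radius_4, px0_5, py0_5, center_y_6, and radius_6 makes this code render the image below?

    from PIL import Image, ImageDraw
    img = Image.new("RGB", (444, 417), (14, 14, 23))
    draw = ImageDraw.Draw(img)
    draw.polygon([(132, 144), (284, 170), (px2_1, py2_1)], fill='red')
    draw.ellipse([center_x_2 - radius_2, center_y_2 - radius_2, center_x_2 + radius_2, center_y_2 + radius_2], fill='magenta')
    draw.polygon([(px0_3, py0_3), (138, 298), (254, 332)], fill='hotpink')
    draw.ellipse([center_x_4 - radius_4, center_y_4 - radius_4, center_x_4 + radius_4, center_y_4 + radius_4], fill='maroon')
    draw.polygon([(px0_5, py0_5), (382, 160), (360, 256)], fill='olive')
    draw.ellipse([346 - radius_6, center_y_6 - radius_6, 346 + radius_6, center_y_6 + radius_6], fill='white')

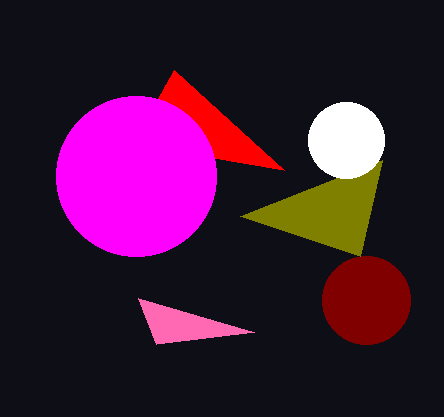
px2_1 = 174; py2_1 = 70; center_x_2 = 136; center_y_2 = 176; radius_2 = 80; px0_3 = 156; py0_3 = 344; center_x_4 = 366; center_y_4 = 300; radius_4 = 44; px0_5 = 240; py0_5 = 216; center_y_6 = 140; radius_6 = 38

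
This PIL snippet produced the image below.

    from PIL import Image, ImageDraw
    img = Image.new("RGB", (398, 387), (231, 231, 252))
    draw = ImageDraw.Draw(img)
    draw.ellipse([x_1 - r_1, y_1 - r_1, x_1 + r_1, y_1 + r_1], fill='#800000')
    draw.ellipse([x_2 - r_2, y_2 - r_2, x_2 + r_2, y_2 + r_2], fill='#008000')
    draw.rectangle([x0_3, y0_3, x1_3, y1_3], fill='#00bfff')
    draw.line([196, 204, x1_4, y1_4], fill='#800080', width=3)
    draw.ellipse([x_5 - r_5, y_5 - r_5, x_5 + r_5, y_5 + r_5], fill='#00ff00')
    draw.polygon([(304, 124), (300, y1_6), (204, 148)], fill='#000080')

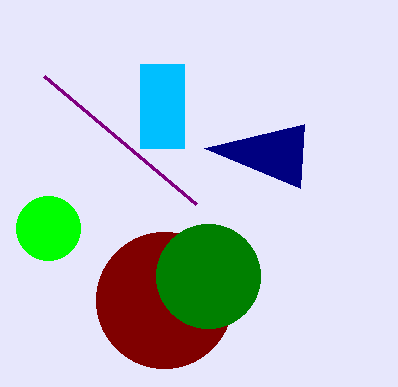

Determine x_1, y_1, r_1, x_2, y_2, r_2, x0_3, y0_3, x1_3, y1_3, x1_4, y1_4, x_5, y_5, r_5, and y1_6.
x_1 = 164; y_1 = 300; r_1 = 68; x_2 = 208; y_2 = 276; r_2 = 52; x0_3 = 140; y0_3 = 64; x1_3 = 184; y1_3 = 148; x1_4 = 44; y1_4 = 76; x_5 = 48; y_5 = 228; r_5 = 32; y1_6 = 188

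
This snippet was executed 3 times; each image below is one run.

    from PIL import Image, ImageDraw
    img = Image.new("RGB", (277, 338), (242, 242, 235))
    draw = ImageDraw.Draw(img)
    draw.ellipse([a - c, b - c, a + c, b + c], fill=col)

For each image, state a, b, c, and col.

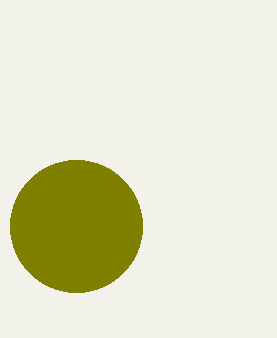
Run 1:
a = 76; b = 226; c = 66; col = 'olive'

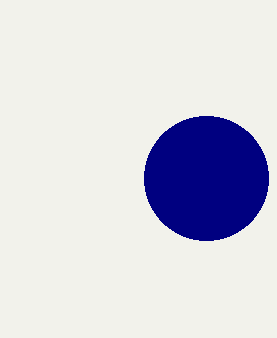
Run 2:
a = 206
b = 178
c = 62
col = 'navy'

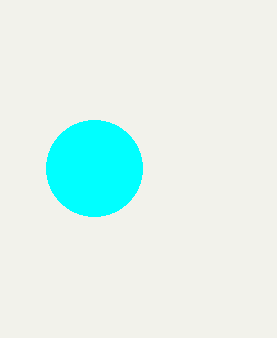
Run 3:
a = 94
b = 168
c = 48
col = 'cyan'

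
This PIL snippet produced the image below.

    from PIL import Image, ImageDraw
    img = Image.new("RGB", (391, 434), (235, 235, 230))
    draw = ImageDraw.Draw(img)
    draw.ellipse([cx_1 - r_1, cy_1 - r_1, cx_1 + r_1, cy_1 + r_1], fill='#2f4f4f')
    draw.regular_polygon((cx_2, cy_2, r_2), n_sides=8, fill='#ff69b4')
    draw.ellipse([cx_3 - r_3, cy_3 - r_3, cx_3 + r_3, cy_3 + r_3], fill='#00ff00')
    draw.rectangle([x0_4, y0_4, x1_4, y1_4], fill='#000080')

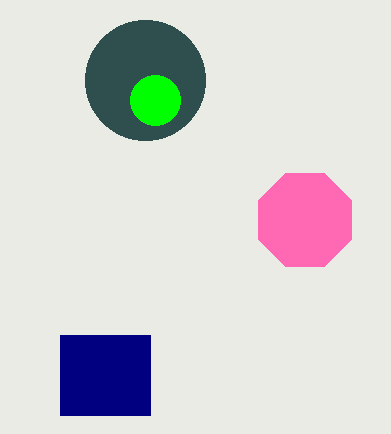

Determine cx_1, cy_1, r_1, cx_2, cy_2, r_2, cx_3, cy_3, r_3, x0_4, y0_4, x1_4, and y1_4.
cx_1 = 145
cy_1 = 80
r_1 = 60
cx_2 = 305
cy_2 = 220
r_2 = 50
cx_3 = 155
cy_3 = 100
r_3 = 25
x0_4 = 60
y0_4 = 335
x1_4 = 150
y1_4 = 415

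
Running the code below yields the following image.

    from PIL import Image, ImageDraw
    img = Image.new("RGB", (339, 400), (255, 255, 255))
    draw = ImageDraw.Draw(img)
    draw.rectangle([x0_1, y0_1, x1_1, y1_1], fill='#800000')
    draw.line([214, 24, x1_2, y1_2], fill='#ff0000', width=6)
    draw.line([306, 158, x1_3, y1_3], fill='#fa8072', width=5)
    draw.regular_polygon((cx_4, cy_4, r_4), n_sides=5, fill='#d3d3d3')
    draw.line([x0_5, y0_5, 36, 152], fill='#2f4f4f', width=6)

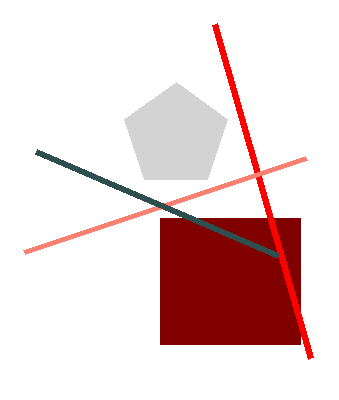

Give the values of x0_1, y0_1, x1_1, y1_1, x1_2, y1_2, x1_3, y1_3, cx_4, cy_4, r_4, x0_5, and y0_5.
x0_1 = 160
y0_1 = 218
x1_1 = 300
y1_1 = 344
x1_2 = 310
y1_2 = 358
x1_3 = 24
y1_3 = 252
cx_4 = 176
cy_4 = 136
r_4 = 54
x0_5 = 278
y0_5 = 256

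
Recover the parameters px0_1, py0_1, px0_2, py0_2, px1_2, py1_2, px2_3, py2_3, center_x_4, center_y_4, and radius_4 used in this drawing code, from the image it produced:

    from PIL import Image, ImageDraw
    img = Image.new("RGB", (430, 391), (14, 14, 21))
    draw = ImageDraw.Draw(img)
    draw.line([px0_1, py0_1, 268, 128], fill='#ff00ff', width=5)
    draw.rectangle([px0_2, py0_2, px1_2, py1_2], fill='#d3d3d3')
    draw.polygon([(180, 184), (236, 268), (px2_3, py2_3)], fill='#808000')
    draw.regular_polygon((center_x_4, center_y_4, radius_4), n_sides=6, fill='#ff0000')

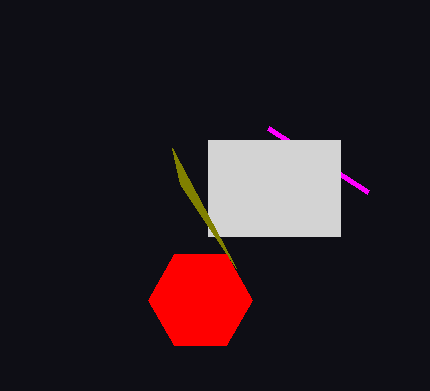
px0_1 = 368, py0_1 = 192, px0_2 = 208, py0_2 = 140, px1_2 = 340, py1_2 = 236, px2_3 = 172, py2_3 = 148, center_x_4 = 200, center_y_4 = 300, radius_4 = 52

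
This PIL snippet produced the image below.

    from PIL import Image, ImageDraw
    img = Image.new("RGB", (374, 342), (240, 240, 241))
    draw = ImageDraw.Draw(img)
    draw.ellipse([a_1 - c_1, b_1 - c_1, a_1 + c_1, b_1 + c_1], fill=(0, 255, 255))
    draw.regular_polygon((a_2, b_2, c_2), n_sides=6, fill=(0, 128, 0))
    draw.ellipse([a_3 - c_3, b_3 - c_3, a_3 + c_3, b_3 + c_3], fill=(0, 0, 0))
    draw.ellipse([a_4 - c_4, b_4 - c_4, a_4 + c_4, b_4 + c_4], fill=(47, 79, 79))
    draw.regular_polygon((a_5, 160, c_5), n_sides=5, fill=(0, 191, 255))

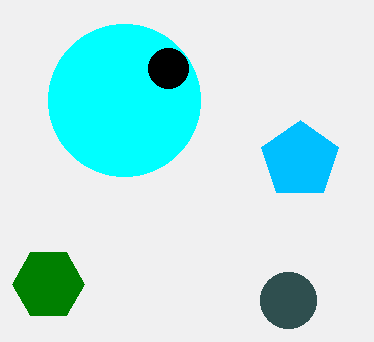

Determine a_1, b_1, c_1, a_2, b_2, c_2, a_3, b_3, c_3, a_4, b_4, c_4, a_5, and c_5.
a_1 = 124
b_1 = 100
c_1 = 76
a_2 = 48
b_2 = 284
c_2 = 36
a_3 = 168
b_3 = 68
c_3 = 20
a_4 = 288
b_4 = 300
c_4 = 28
a_5 = 300
c_5 = 40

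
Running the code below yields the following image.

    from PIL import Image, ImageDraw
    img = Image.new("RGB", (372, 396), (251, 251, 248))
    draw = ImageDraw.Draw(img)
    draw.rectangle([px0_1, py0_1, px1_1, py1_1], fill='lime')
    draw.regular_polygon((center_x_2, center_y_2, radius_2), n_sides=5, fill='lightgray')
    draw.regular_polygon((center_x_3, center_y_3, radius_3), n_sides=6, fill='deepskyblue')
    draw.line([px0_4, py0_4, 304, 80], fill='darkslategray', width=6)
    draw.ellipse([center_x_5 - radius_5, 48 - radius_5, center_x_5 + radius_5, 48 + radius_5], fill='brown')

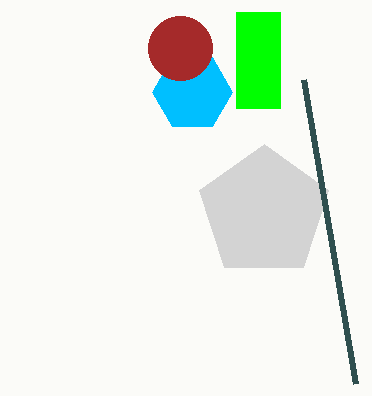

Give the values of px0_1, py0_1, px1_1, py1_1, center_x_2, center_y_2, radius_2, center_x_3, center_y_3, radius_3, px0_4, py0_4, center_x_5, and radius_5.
px0_1 = 236, py0_1 = 12, px1_1 = 280, py1_1 = 108, center_x_2 = 264, center_y_2 = 212, radius_2 = 68, center_x_3 = 192, center_y_3 = 92, radius_3 = 40, px0_4 = 356, py0_4 = 384, center_x_5 = 180, radius_5 = 32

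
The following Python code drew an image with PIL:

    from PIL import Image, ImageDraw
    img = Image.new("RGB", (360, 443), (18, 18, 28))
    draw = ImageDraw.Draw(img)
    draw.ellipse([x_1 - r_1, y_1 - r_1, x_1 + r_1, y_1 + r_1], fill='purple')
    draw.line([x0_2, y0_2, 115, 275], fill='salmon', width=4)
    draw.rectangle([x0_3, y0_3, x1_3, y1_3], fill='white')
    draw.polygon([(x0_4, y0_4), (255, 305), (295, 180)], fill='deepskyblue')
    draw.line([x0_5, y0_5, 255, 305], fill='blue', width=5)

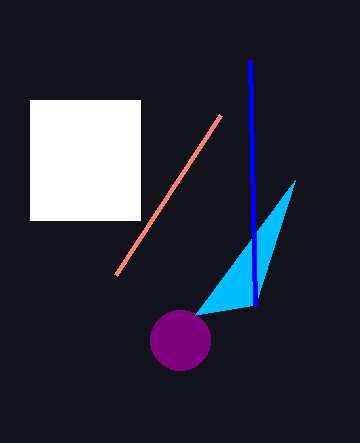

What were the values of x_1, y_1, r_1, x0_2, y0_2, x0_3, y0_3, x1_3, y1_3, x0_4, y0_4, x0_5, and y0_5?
x_1 = 180; y_1 = 340; r_1 = 30; x0_2 = 220; y0_2 = 115; x0_3 = 30; y0_3 = 100; x1_3 = 140; y1_3 = 220; x0_4 = 195; y0_4 = 315; x0_5 = 250; y0_5 = 60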